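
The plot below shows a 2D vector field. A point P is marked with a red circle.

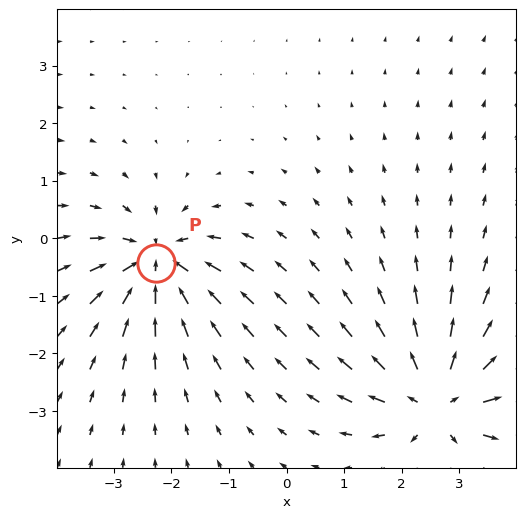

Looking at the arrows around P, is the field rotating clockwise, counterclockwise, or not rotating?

not rotating

Near P at (-2.3, -0.4) the arrows show no circulation. The curl there is ≈0.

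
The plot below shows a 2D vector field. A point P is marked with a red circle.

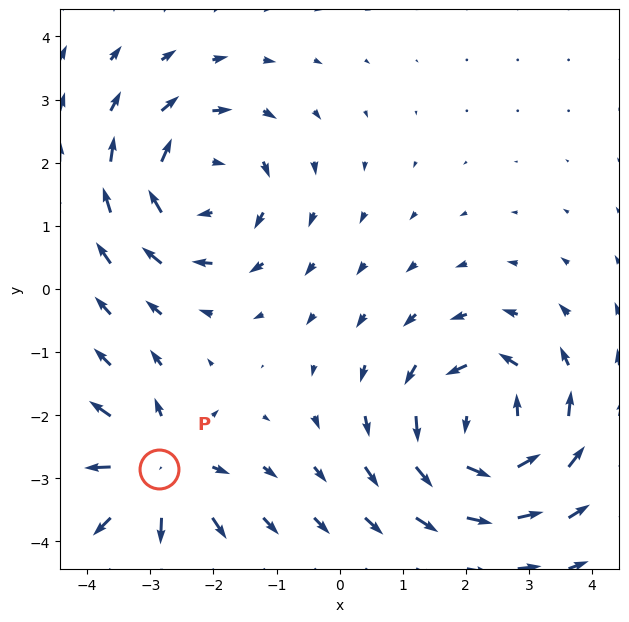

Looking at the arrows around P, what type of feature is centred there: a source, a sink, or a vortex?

source

At P (-2.9, -2.8) the arrows spread outward. Divergence about +5, curl ≈0 — positive divergence with near-zero curl is a source.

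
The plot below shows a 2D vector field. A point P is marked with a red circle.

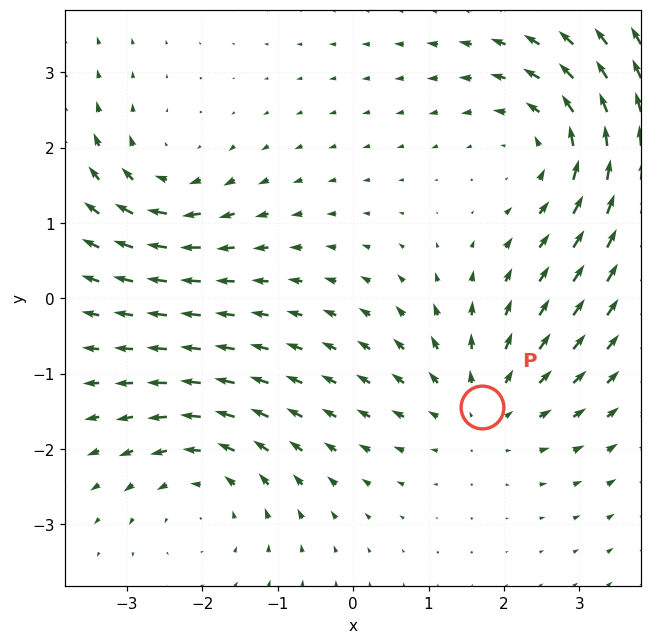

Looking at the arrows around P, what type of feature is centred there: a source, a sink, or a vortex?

At P (1.7, -1.4) the arrows spread outward. Divergence about +4, curl ≈0 — positive divergence with near-zero curl is a source.

source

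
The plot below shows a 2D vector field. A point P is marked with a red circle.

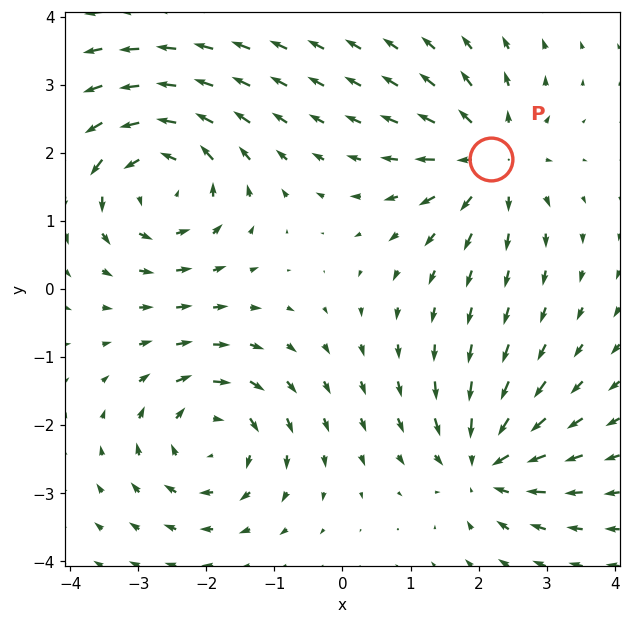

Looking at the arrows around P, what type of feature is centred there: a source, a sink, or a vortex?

At P (2.2, 1.9) the arrows spread outward. Divergence about +5, curl ≈0 — positive divergence with near-zero curl is a source.

source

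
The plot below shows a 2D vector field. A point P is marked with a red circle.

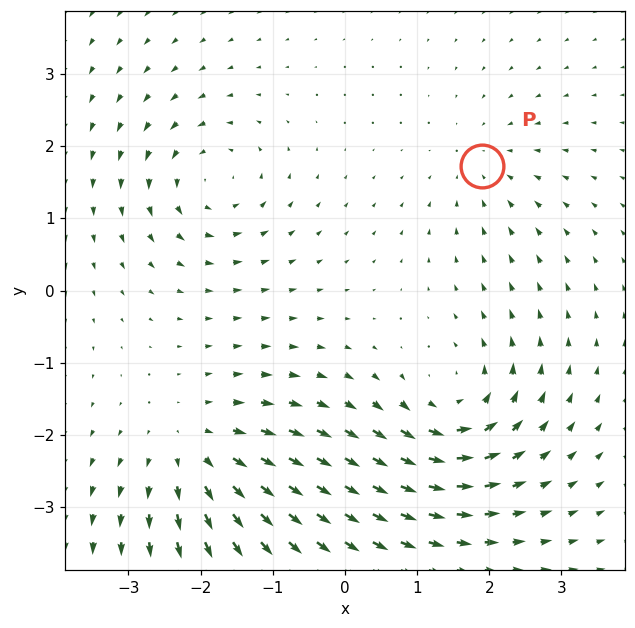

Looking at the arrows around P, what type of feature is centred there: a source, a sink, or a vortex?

sink

At P (1.9, 1.7) the arrows converge inward. Divergence about -3, curl ≈0 — negative divergence with near-zero curl is a sink.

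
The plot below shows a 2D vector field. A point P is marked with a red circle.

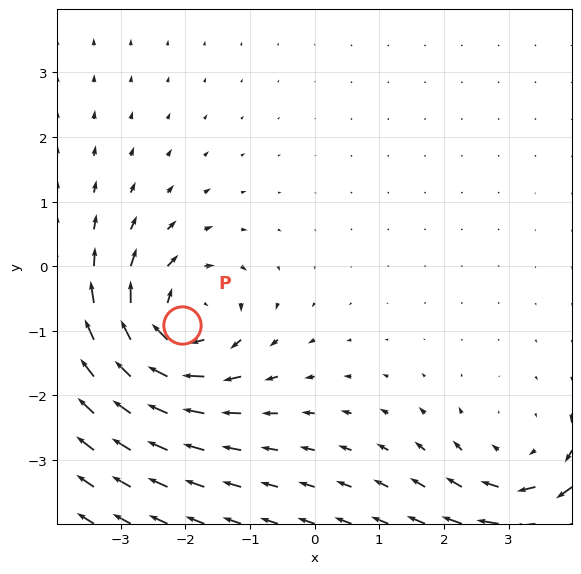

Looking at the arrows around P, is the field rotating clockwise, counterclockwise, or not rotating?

Near P at (-2.0, -0.9) the arrows circulate clockwise. The curl (z-component) there is about -6; negative curl means clockwise rotation.

clockwise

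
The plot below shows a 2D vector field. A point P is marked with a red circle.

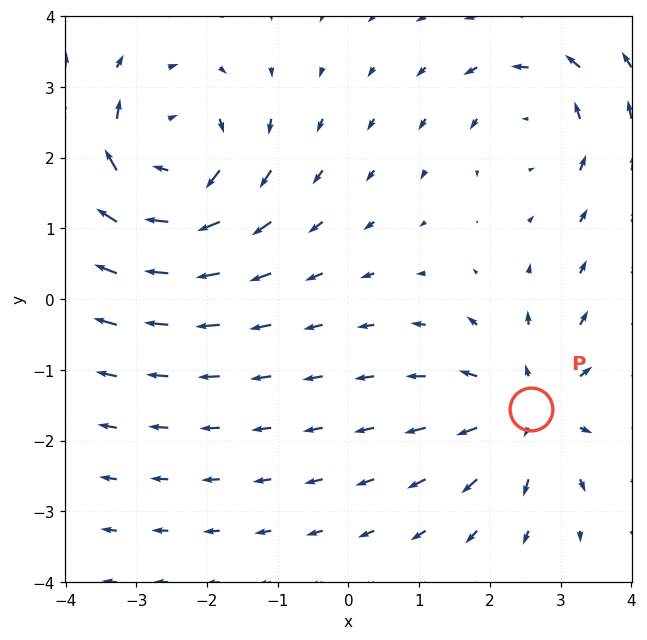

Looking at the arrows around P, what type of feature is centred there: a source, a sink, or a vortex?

source

At P (2.6, -1.6) the arrows spread outward. Divergence about +4, curl ≈0 — positive divergence with near-zero curl is a source.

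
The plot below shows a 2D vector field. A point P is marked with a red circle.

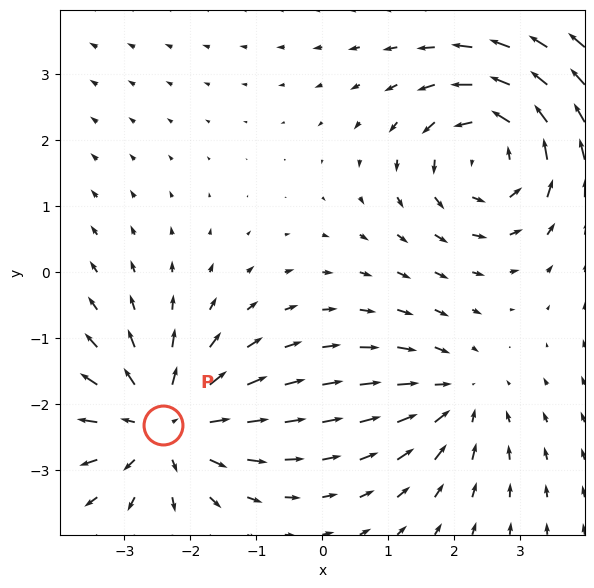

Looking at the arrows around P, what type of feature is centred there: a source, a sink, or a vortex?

source

At P (-2.4, -2.3) the arrows spread outward. Divergence about +5, curl ≈0 — positive divergence with near-zero curl is a source.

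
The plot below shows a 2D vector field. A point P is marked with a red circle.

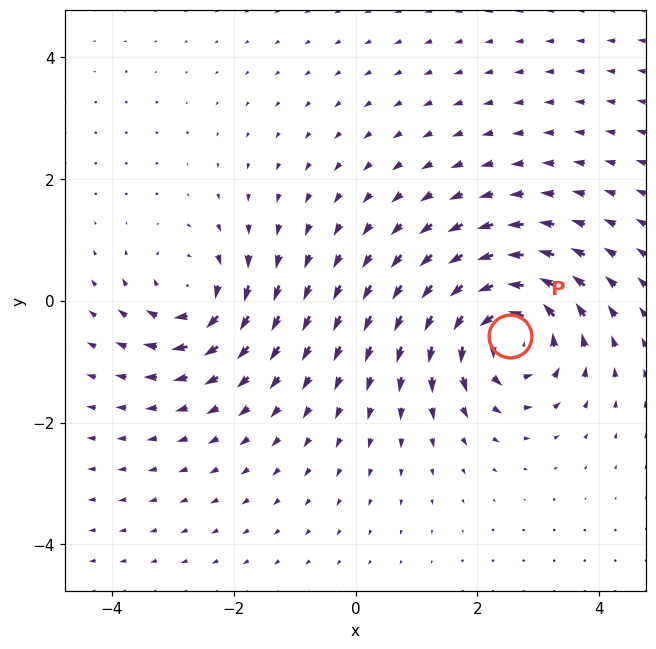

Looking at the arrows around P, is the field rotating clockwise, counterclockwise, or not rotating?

counterclockwise

Near P at (2.5, -0.6) the arrows circulate counterclockwise. The curl (z-component) there is about +5; positive curl means counterclockwise rotation.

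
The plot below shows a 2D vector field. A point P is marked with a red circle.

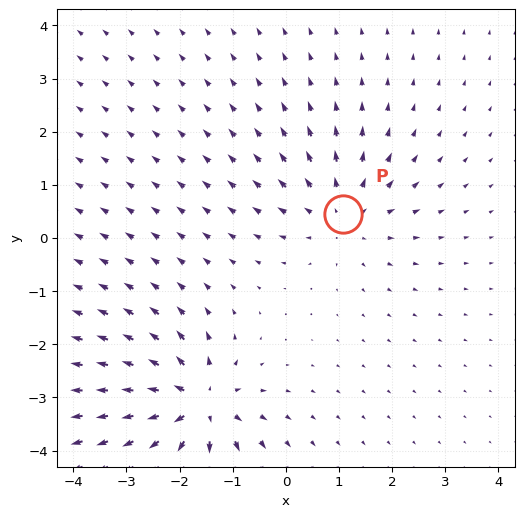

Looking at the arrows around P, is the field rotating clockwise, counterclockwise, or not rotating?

not rotating

Near P at (1.1, 0.5) the arrows show no circulation. The curl there is ≈0.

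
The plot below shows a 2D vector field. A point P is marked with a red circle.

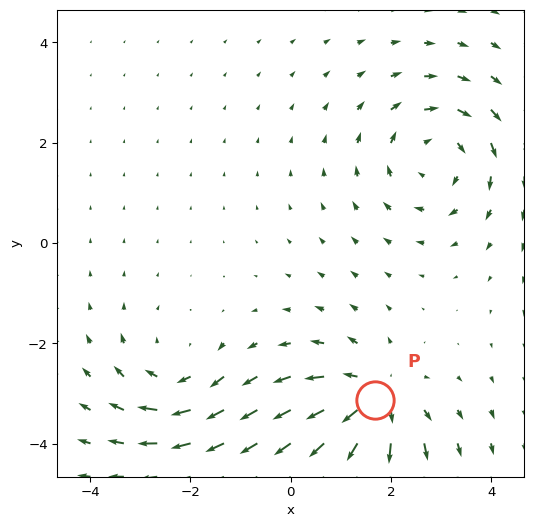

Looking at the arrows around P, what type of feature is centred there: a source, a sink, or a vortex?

source

At P (1.7, -3.1) the arrows spread outward. Divergence about +4, curl ≈0 — positive divergence with near-zero curl is a source.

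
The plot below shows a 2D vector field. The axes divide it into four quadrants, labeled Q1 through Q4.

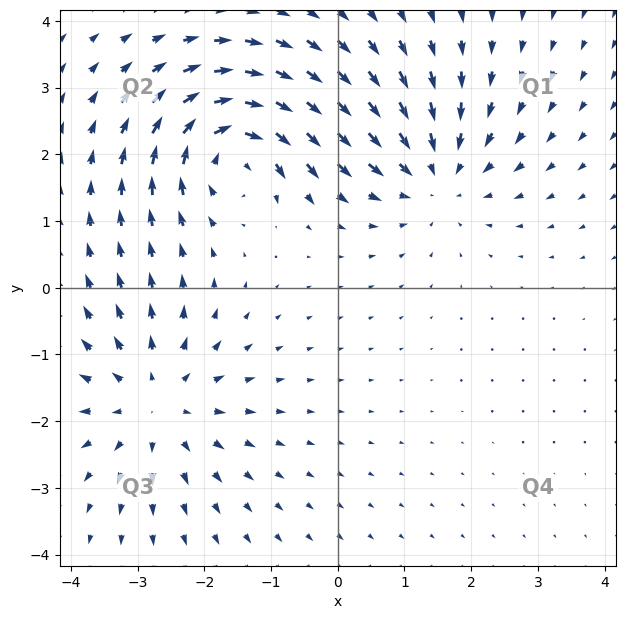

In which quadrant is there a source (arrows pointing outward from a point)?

The source sits at approximately (-2.7, -1.7), which lies in quadrant Q3. The divergence there is about +3, positive as expected for a source.

Q3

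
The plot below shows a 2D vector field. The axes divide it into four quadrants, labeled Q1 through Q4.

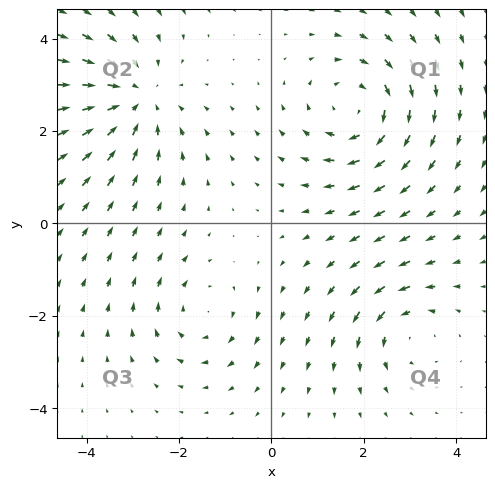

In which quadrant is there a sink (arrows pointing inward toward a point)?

Q2

The sink sits at approximately (-2.9, 2.7), which lies in quadrant Q2. The divergence there is about -4, negative as expected for a sink.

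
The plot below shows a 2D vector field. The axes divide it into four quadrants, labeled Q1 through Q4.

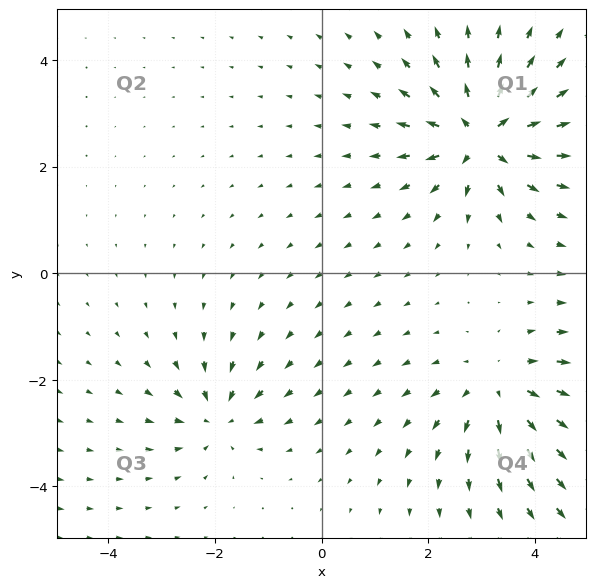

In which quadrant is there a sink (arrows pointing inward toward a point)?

Q3

The sink sits at approximately (-1.9, -2.7), which lies in quadrant Q3. The divergence there is about -4, negative as expected for a sink.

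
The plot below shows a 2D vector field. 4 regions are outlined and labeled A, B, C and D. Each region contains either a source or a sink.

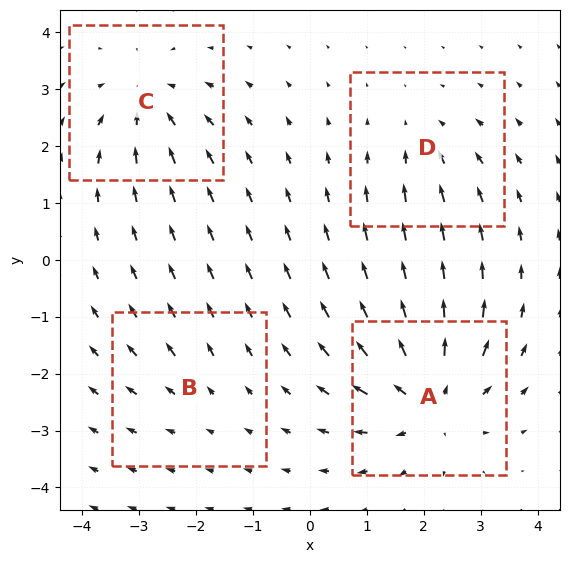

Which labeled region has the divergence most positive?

A

Divergence at each region's feature centre — A: about +6, B: about +2, C: about -5, D: about -3. Region A is most positive.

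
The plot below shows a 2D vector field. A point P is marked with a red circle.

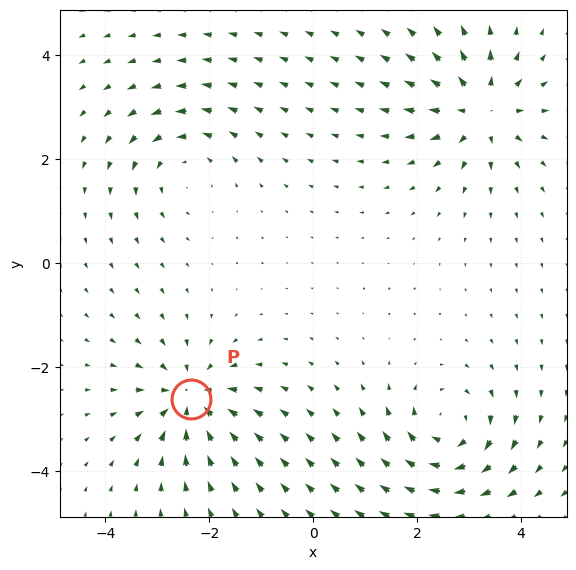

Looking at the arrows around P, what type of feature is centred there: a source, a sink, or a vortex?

sink

At P (-2.4, -2.6) the arrows converge inward. Divergence about -5, curl ≈0 — negative divergence with near-zero curl is a sink.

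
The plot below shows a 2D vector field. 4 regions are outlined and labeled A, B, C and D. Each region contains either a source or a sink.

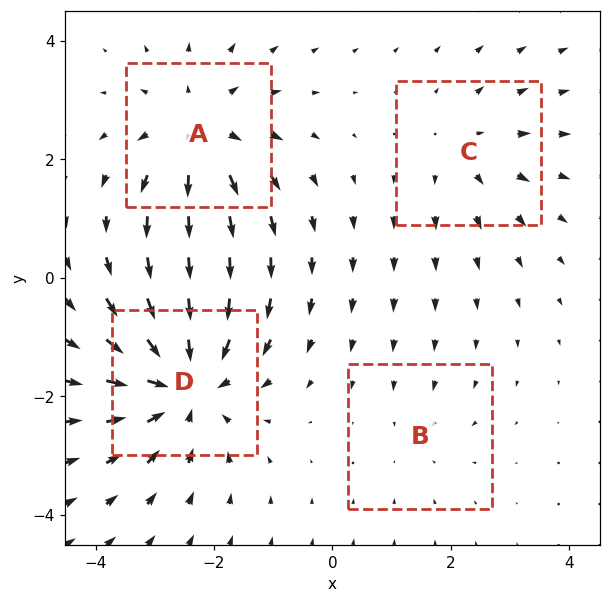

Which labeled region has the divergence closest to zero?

B

Divergence at each region's feature centre — A: about +5, B: about -2, C: about +3, D: about -7. Region B is closest to zero.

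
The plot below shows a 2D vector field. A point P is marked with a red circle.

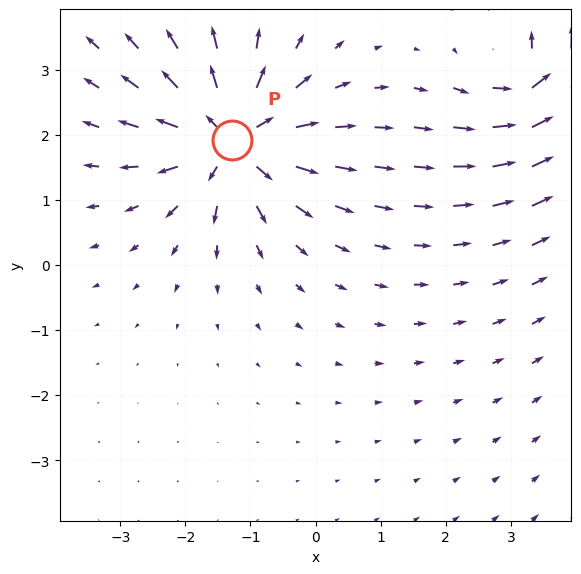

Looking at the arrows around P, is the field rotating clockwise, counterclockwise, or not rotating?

not rotating

Near P at (-1.3, 1.9) the arrows show no circulation. The curl there is ≈0.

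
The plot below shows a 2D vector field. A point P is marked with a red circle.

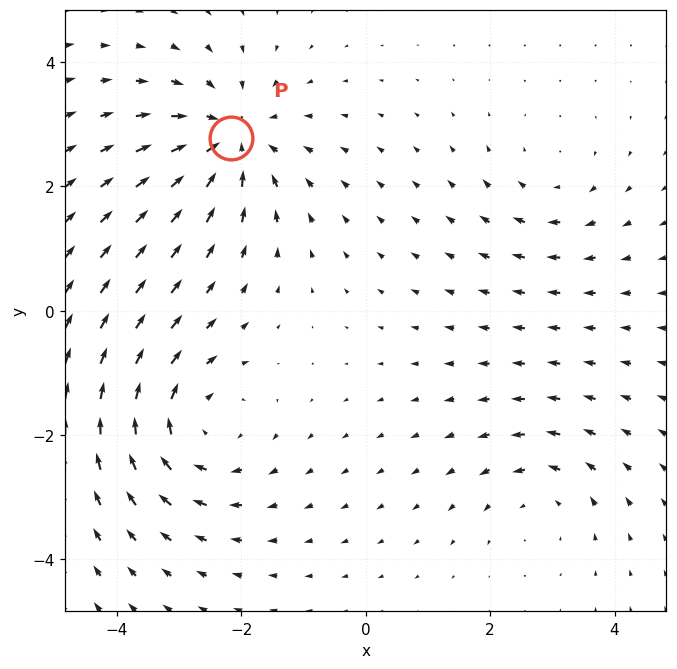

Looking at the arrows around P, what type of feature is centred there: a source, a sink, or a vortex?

At P (-2.2, 2.8) the arrows converge inward. Divergence about -5, curl ≈0 — negative divergence with near-zero curl is a sink.

sink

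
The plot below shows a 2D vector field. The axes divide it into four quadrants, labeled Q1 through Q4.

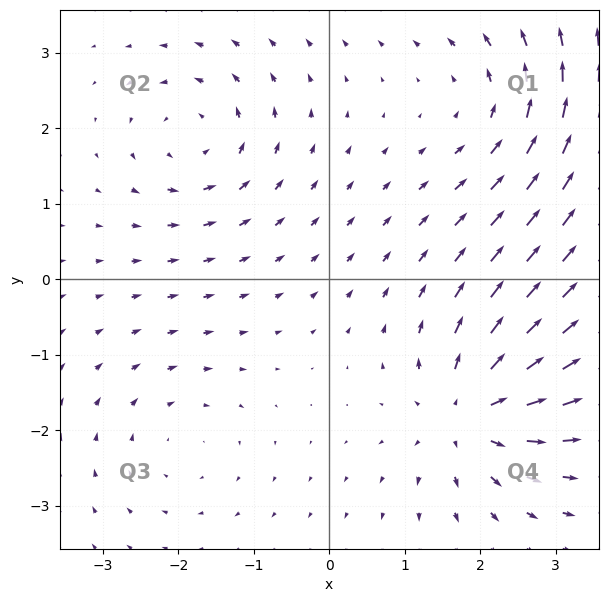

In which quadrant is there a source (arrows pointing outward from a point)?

Q4

The source sits at approximately (1.9, -1.8), which lies in quadrant Q4. The divergence there is about +7, positive as expected for a source.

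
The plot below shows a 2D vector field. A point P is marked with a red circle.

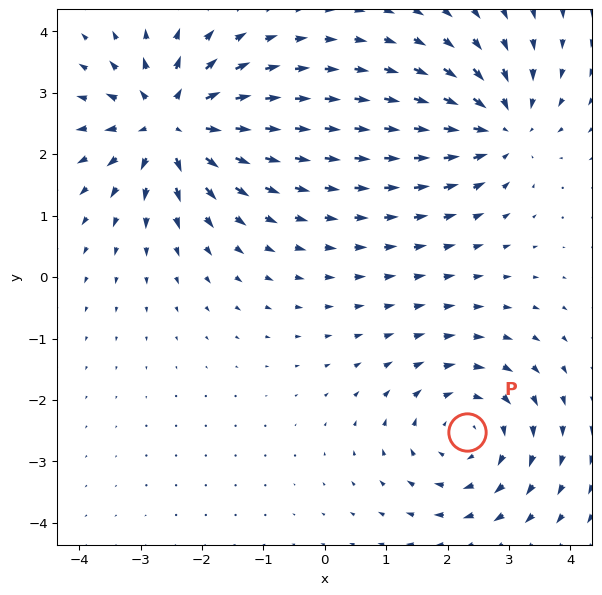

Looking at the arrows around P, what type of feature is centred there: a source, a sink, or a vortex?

At P (2.3, -2.5) the arrows circulate clockwise. Divergence ≈0, curl about -3 — near-zero divergence with nonzero curl is a vortex.

vortex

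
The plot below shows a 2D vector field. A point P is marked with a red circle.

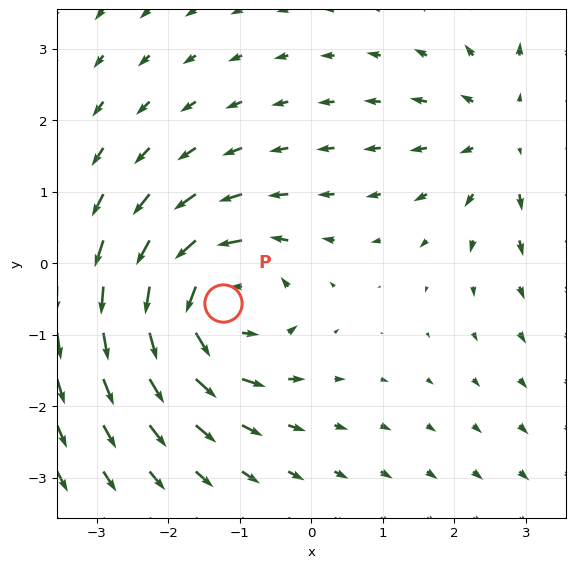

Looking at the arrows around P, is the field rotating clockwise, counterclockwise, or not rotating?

Near P at (-1.2, -0.6) the arrows circulate counterclockwise. The curl (z-component) there is about +6; positive curl means counterclockwise rotation.

counterclockwise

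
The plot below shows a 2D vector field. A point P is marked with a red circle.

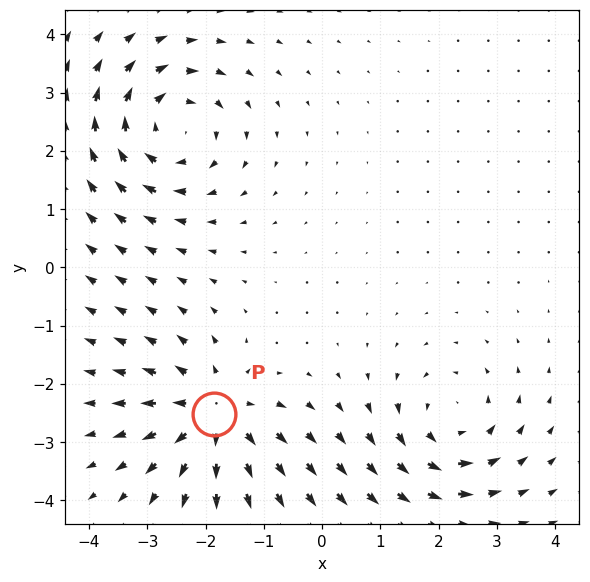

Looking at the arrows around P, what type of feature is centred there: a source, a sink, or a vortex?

At P (-1.9, -2.5) the arrows spread outward. Divergence about +5, curl ≈0 — positive divergence with near-zero curl is a source.

source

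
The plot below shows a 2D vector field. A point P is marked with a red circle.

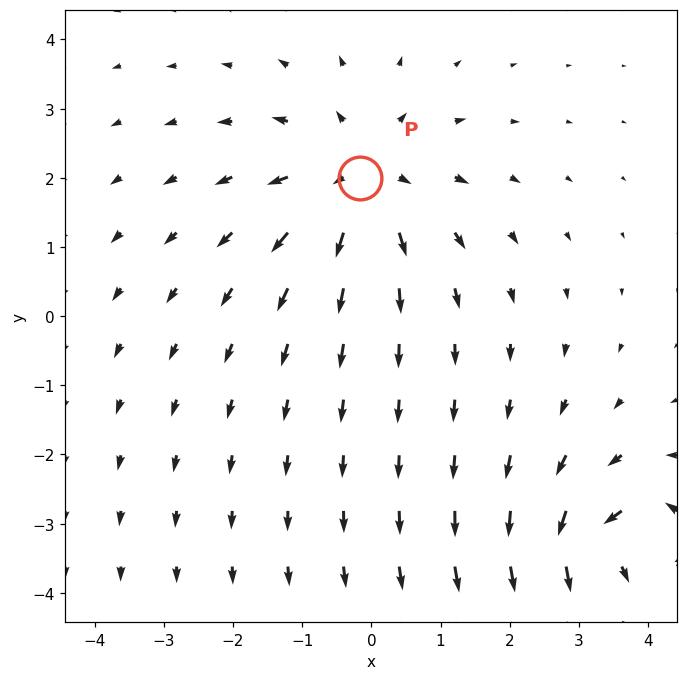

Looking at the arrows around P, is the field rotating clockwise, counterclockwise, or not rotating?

not rotating

Near P at (-0.2, 2.0) the arrows show no circulation. The curl there is ≈0.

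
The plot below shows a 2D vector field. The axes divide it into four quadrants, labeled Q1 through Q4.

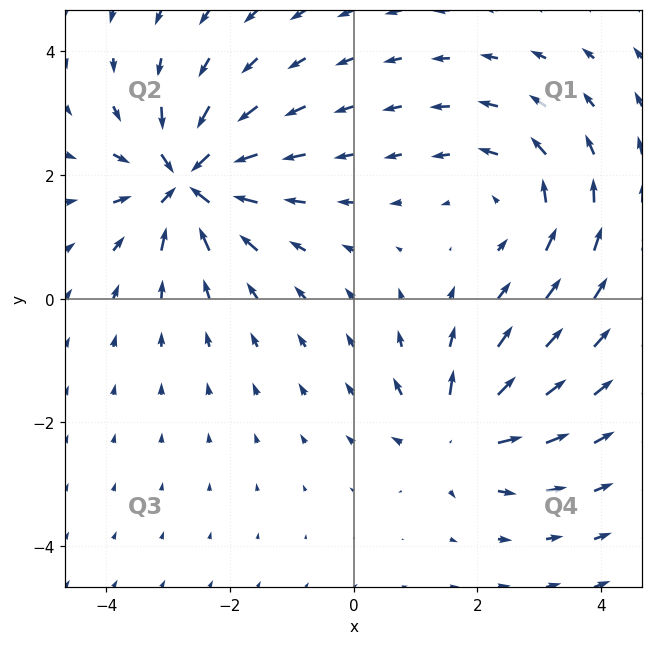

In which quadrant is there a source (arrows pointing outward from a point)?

The source sits at approximately (1.7, -2.2), which lies in quadrant Q4. The divergence there is about +4, positive as expected for a source.

Q4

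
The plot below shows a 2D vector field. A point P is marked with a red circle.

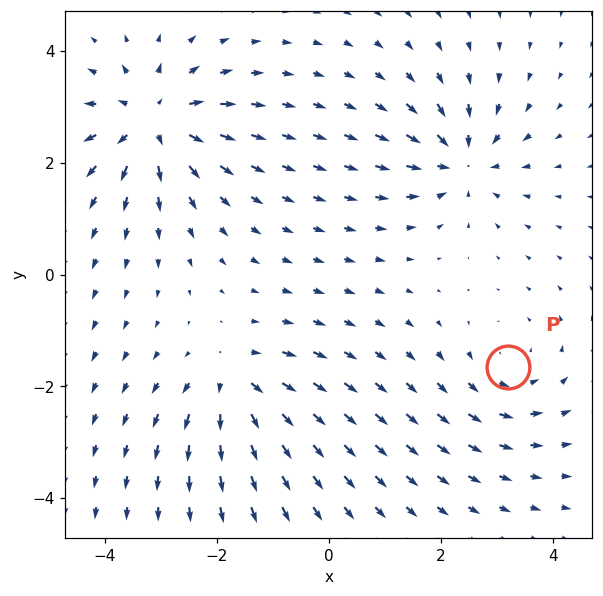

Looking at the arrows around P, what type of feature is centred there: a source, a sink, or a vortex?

At P (3.2, -1.7) the arrows circulate counterclockwise. Divergence ≈0, curl about +3 — near-zero divergence with nonzero curl is a vortex.

vortex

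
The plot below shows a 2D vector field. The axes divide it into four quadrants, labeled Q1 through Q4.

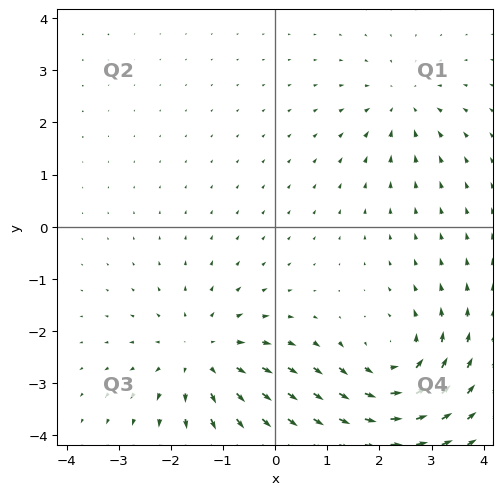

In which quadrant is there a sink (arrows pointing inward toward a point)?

Q1

The sink sits at approximately (2.4, 2.4), which lies in quadrant Q1. The divergence there is about -3, negative as expected for a sink.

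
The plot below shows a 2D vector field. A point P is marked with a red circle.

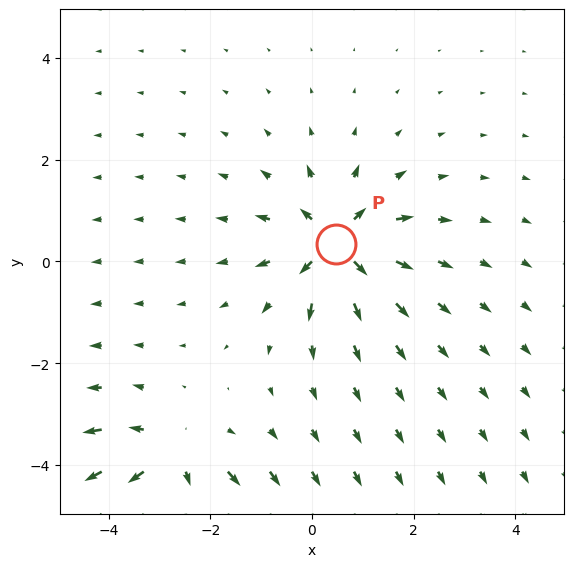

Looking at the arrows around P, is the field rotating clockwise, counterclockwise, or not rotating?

Near P at (0.5, 0.3) the arrows show no circulation. The curl there is ≈0.

not rotating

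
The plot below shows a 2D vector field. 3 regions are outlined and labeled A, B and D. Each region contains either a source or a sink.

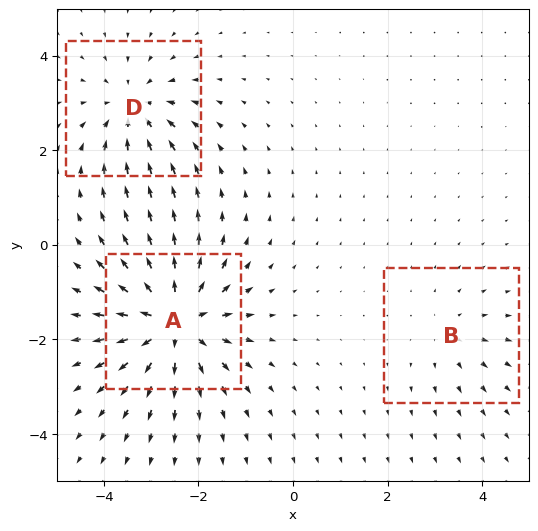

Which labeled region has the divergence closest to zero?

B

Divergence at each region's feature centre — A: about +6, B: about +2, D: about -4. Region B is closest to zero.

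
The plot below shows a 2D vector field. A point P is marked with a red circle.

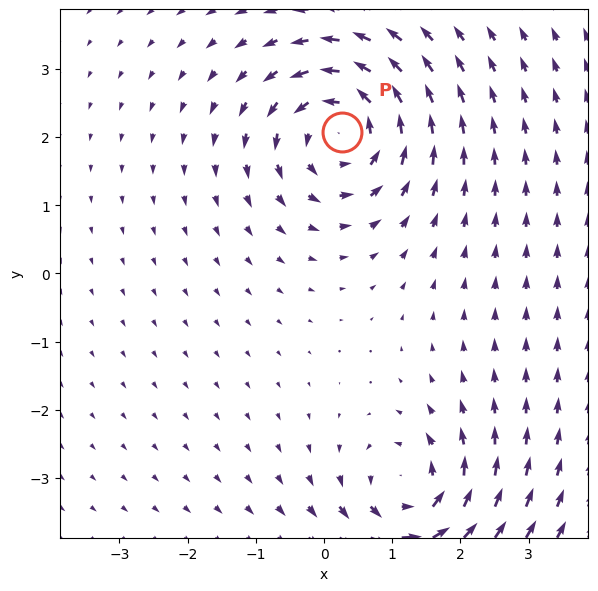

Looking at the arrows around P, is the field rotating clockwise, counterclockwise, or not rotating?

counterclockwise

Near P at (0.3, 2.1) the arrows circulate counterclockwise. The curl (z-component) there is about +5; positive curl means counterclockwise rotation.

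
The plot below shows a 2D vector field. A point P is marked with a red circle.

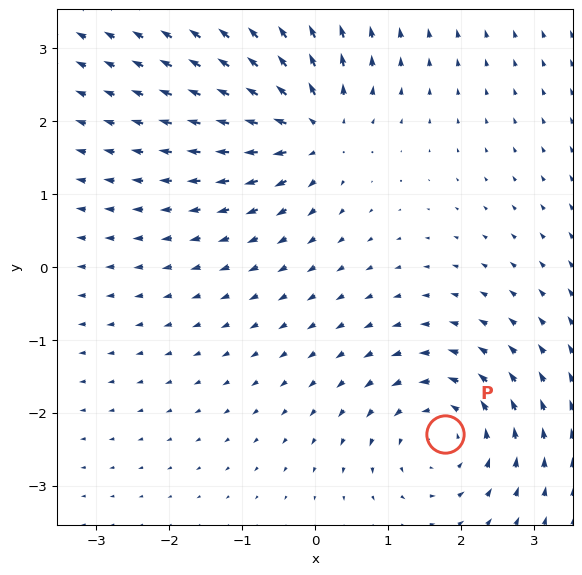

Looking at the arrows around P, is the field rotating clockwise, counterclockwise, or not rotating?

Near P at (1.8, -2.3) the arrows circulate counterclockwise. The curl (z-component) there is about +4; positive curl means counterclockwise rotation.

counterclockwise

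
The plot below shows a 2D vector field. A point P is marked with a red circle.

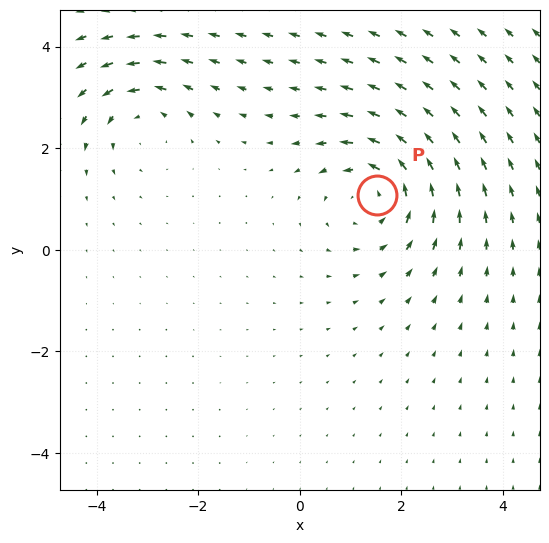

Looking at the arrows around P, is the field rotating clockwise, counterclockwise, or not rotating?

Near P at (1.5, 1.1) the arrows circulate counterclockwise. The curl (z-component) there is about +4; positive curl means counterclockwise rotation.

counterclockwise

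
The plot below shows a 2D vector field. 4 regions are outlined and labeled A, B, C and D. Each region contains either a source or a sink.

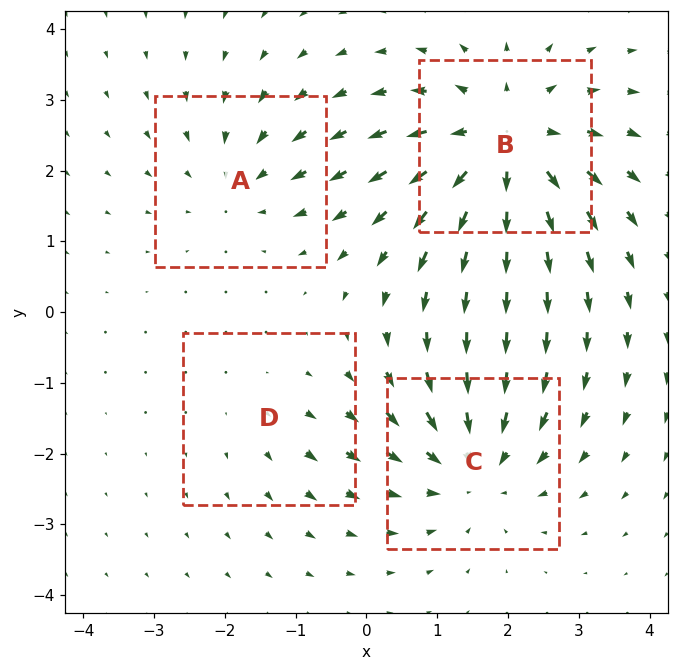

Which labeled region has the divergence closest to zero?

Divergence at each region's feature centre — A: about -3, B: about +6, C: about -4, D: about +2. Region D is closest to zero.

D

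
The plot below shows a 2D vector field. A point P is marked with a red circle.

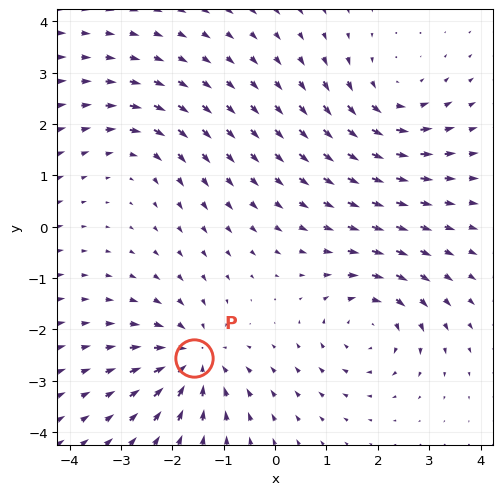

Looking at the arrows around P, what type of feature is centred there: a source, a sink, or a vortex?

At P (-1.6, -2.6) the arrows converge inward. Divergence about -6, curl ≈0 — negative divergence with near-zero curl is a sink.

sink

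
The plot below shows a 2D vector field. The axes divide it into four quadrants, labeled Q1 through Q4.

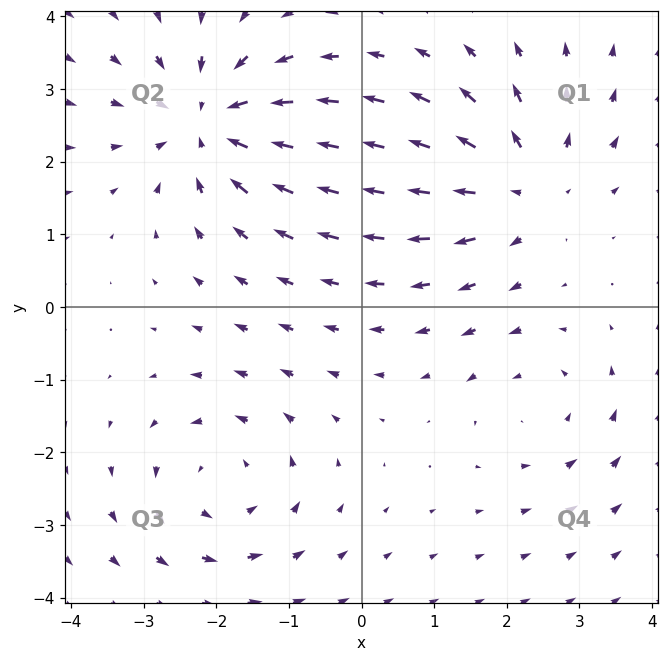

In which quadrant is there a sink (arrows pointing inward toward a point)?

Q2

The sink sits at approximately (-2.1, 2.5), which lies in quadrant Q2. The divergence there is about -5, negative as expected for a sink.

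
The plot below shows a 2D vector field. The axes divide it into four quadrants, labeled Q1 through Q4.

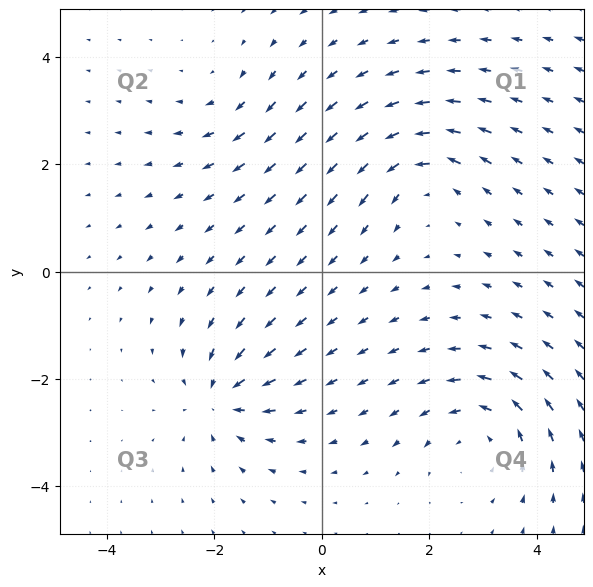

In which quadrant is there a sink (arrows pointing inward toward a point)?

The sink sits at approximately (-1.9, -2.4), which lies in quadrant Q3. The divergence there is about -5, negative as expected for a sink.

Q3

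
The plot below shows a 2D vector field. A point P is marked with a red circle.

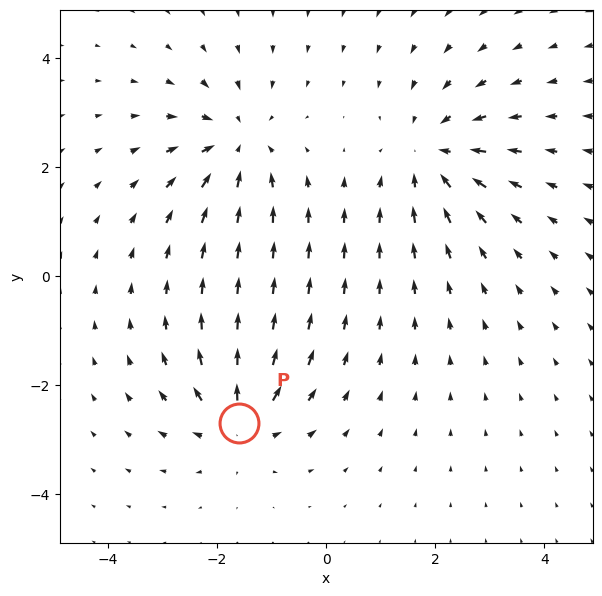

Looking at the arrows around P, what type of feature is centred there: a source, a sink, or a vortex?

source

At P (-1.6, -2.7) the arrows spread outward. Divergence about +5, curl ≈0 — positive divergence with near-zero curl is a source.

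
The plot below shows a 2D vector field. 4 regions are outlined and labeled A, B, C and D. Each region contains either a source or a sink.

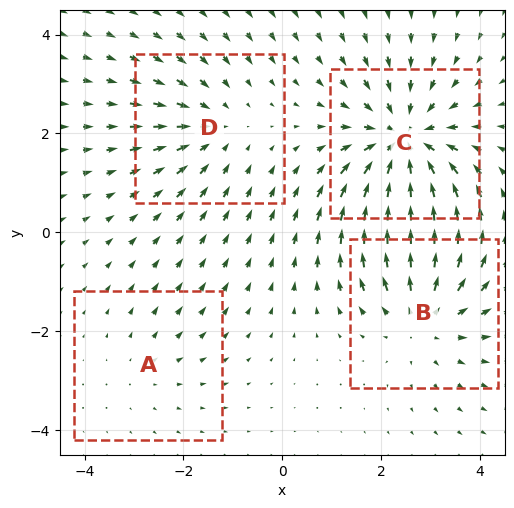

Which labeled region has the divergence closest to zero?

A

Divergence at each region's feature centre — A: about +2, B: about +4, C: about -5, D: about -3. Region A is closest to zero.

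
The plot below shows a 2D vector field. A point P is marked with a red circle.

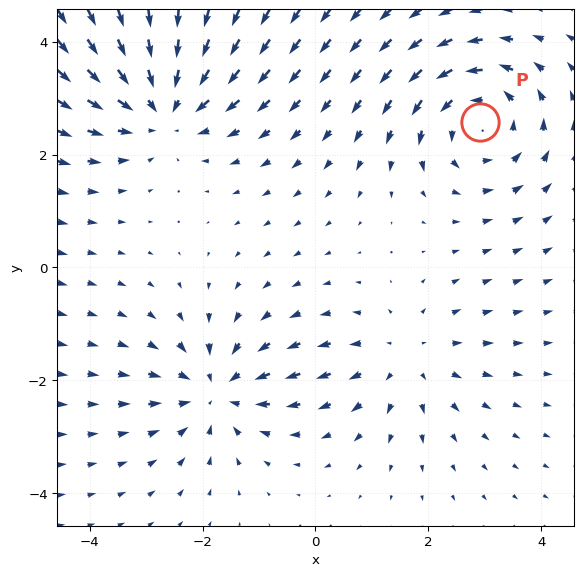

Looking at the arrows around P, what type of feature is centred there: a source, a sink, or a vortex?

vortex

At P (2.9, 2.6) the arrows circulate counterclockwise. Divergence ≈0, curl about +3 — near-zero divergence with nonzero curl is a vortex.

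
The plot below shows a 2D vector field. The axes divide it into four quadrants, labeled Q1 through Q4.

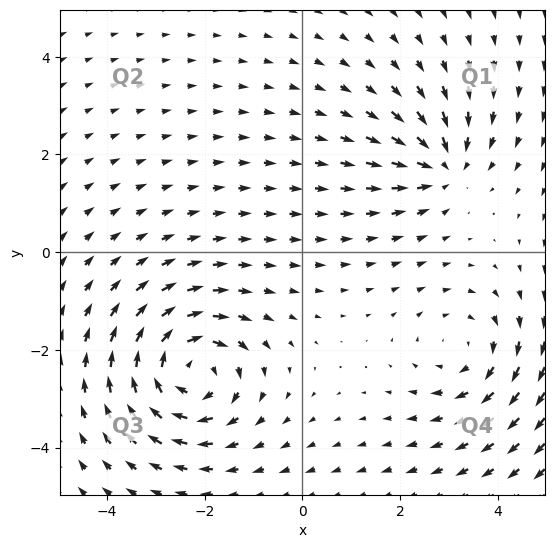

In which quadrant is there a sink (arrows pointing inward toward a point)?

Q1

The sink sits at approximately (2.9, 1.8), which lies in quadrant Q1. The divergence there is about -4, negative as expected for a sink.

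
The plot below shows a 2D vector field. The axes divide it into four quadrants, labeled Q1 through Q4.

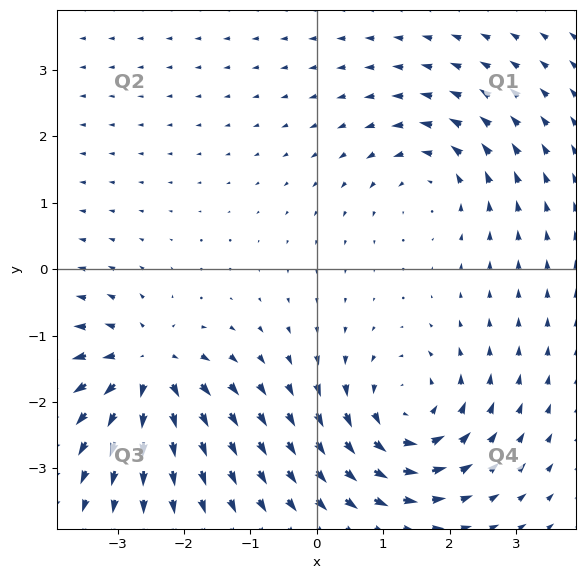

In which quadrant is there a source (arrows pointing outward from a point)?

The source sits at approximately (-2.6, -1.5), which lies in quadrant Q3. The divergence there is about +7, positive as expected for a source.

Q3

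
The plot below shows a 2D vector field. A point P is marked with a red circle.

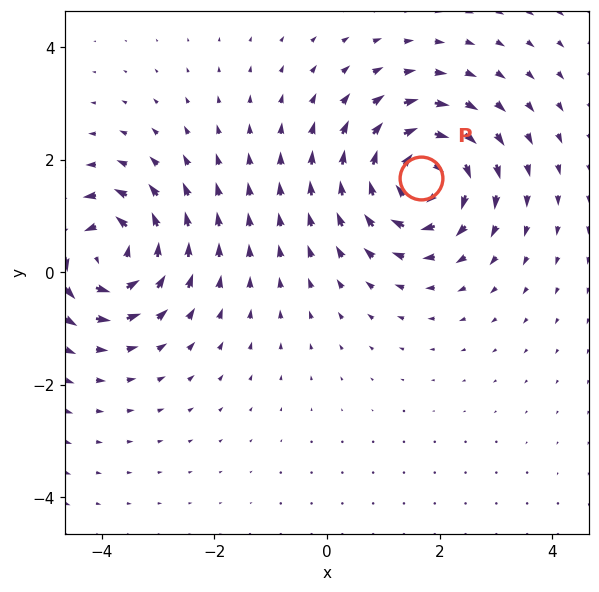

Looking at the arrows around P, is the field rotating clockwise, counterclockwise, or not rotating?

Near P at (1.7, 1.7) the arrows circulate clockwise. The curl (z-component) there is about -7; negative curl means clockwise rotation.

clockwise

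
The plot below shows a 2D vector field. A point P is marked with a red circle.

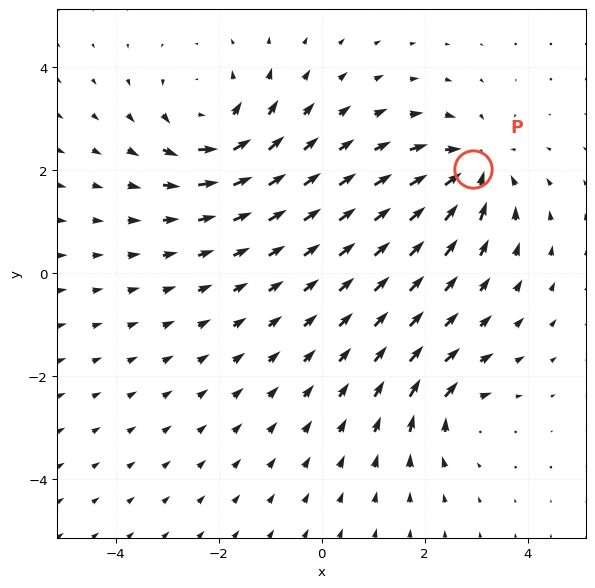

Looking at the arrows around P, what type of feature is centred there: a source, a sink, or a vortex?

At P (2.9, 2.0) the arrows converge inward. Divergence about -5, curl ≈0 — negative divergence with near-zero curl is a sink.

sink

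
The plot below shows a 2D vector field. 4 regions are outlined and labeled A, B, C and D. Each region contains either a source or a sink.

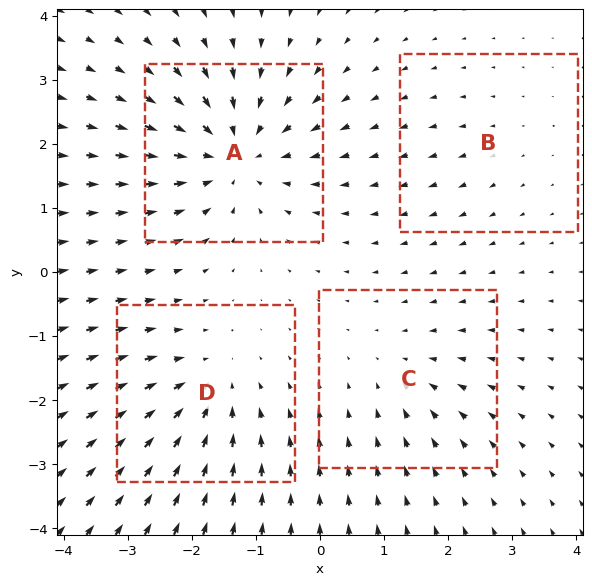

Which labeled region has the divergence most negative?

A

Divergence at each region's feature centre — A: about -7, B: about +2, C: about -3, D: about -5. Region A is most negative.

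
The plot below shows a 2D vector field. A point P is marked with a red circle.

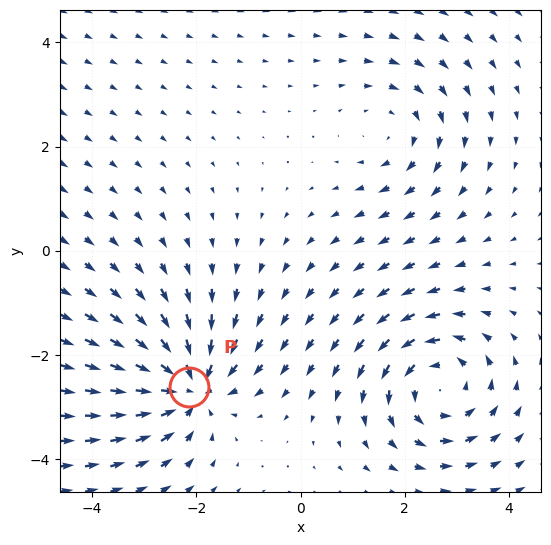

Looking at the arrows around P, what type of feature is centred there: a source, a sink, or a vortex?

At P (-2.1, -2.6) the arrows converge inward. Divergence about -6, curl ≈0 — negative divergence with near-zero curl is a sink.

sink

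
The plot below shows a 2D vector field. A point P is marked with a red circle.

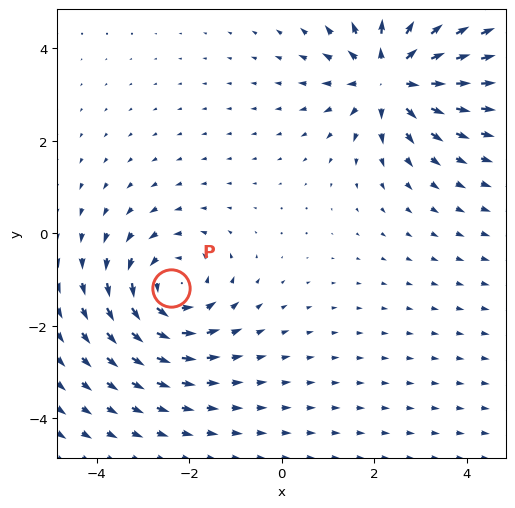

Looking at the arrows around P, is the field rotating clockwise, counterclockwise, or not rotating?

counterclockwise

Near P at (-2.4, -1.2) the arrows circulate counterclockwise. The curl (z-component) there is about +3; positive curl means counterclockwise rotation.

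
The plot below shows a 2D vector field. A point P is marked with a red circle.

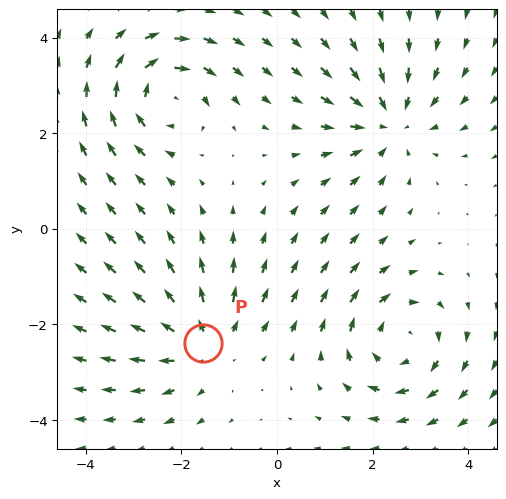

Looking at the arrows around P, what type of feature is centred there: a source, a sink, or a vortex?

source

At P (-1.5, -2.4) the arrows spread outward. Divergence about +3, curl ≈0 — positive divergence with near-zero curl is a source.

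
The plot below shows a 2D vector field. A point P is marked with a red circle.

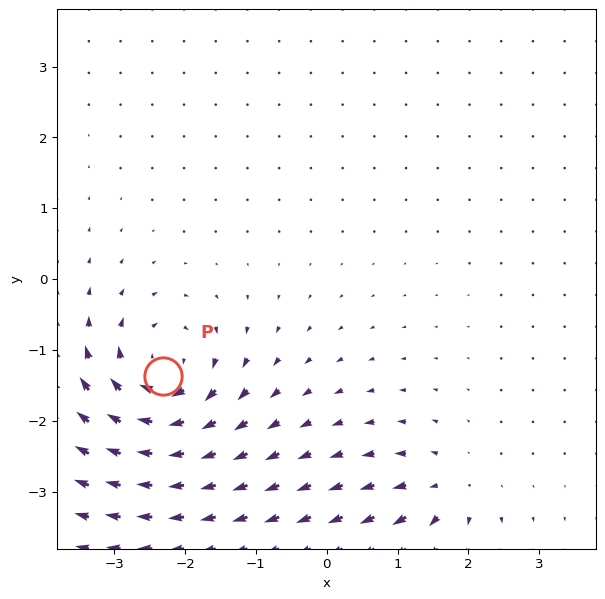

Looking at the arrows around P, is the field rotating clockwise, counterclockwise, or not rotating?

clockwise

Near P at (-2.3, -1.4) the arrows circulate clockwise. The curl (z-component) there is about -7; negative curl means clockwise rotation.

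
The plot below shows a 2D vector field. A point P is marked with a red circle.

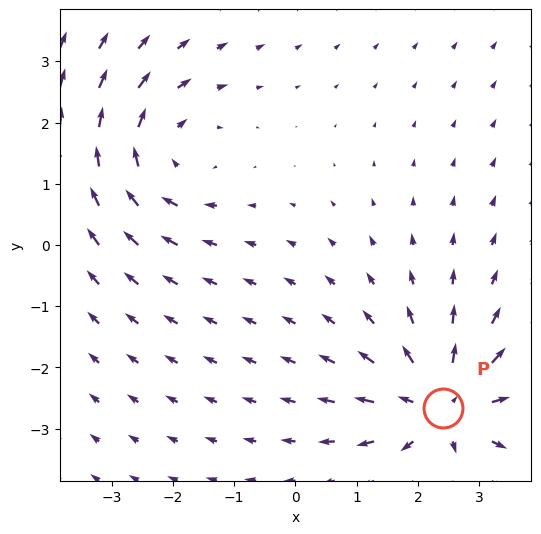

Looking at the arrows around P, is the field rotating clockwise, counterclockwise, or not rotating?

Near P at (2.4, -2.7) the arrows show no circulation. The curl there is ≈0.

not rotating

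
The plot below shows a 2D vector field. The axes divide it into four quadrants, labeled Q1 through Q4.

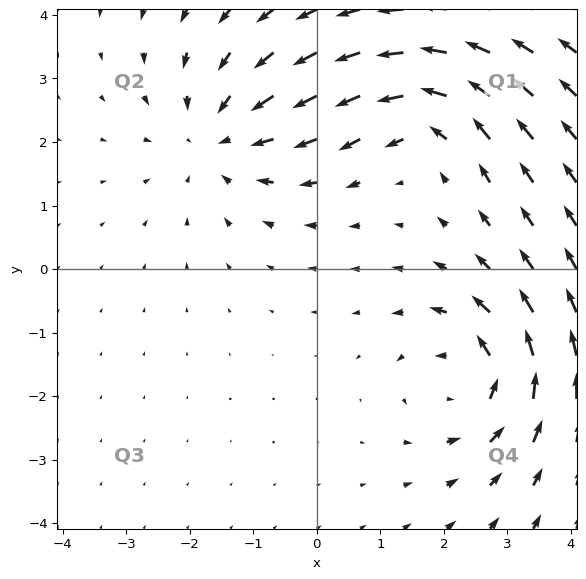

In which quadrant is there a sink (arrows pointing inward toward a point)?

Q2

The sink sits at approximately (-1.5, 2.1), which lies in quadrant Q2. The divergence there is about -3, negative as expected for a sink.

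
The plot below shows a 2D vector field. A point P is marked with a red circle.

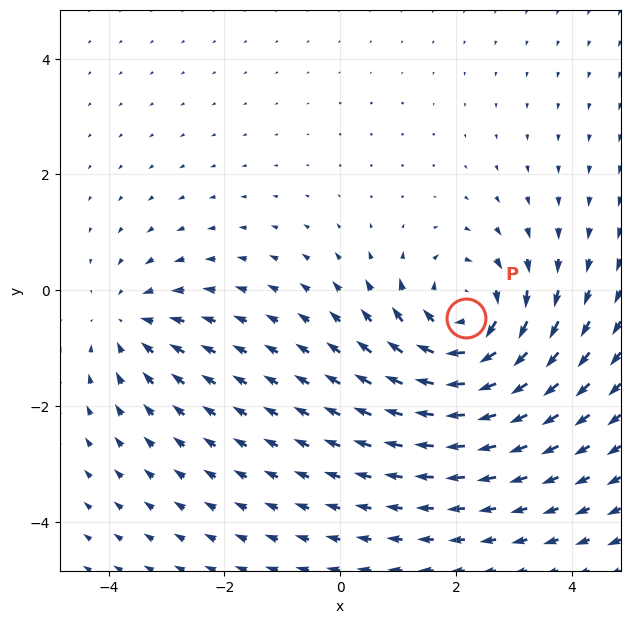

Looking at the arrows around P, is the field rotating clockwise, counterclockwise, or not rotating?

Near P at (2.2, -0.5) the arrows circulate clockwise. The curl (z-component) there is about -5; negative curl means clockwise rotation.

clockwise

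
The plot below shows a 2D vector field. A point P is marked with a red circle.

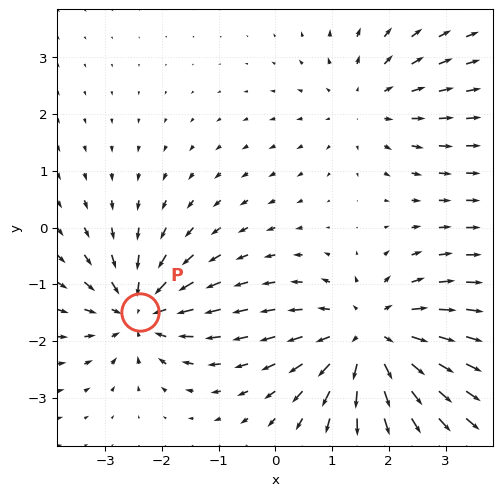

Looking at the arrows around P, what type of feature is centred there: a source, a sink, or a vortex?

sink

At P (-2.4, -1.5) the arrows converge inward. Divergence about -4, curl ≈0 — negative divergence with near-zero curl is a sink.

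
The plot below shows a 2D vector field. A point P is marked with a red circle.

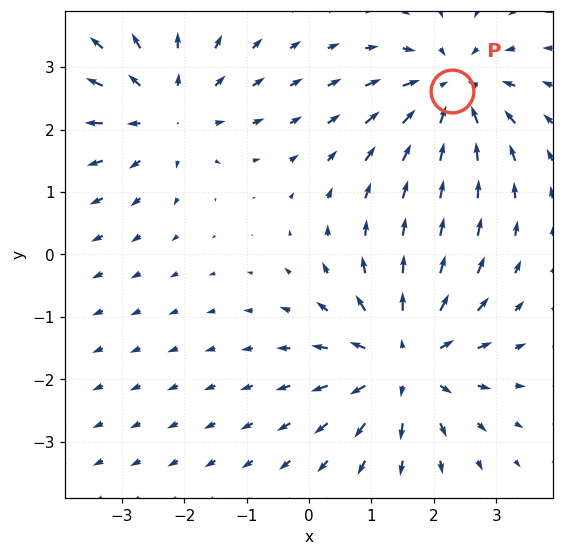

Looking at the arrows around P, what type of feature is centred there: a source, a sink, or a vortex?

sink

At P (2.3, 2.6) the arrows converge inward. Divergence about -3, curl ≈0 — negative divergence with near-zero curl is a sink.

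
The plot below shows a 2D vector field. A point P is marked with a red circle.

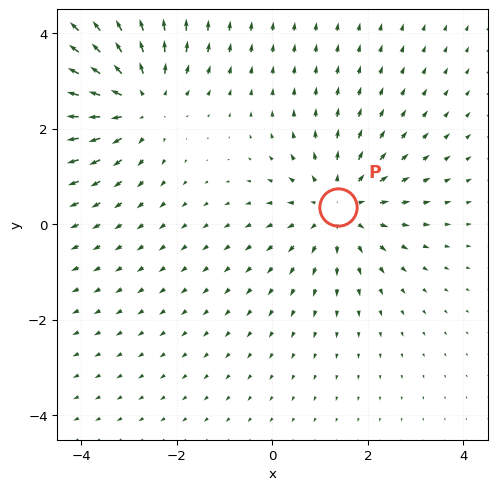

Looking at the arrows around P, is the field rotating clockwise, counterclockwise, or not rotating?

not rotating

Near P at (1.4, 0.4) the arrows show no circulation. The curl there is ≈0.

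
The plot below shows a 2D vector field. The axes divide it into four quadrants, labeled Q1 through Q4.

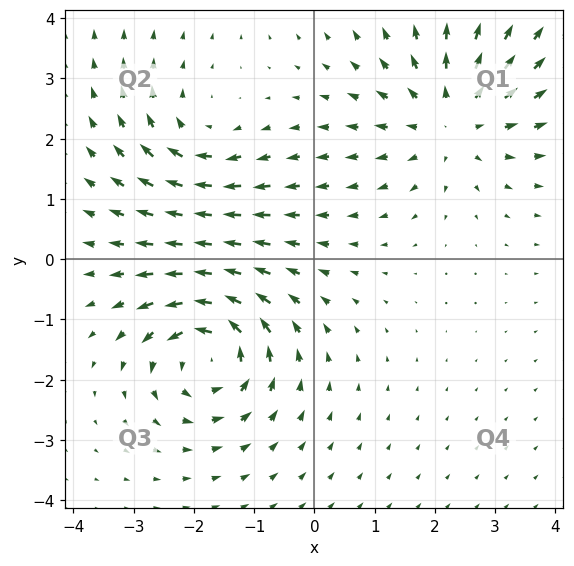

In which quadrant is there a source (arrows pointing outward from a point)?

Q1

The source sits at approximately (2.3, 2.3), which lies in quadrant Q1. The divergence there is about +4, positive as expected for a source.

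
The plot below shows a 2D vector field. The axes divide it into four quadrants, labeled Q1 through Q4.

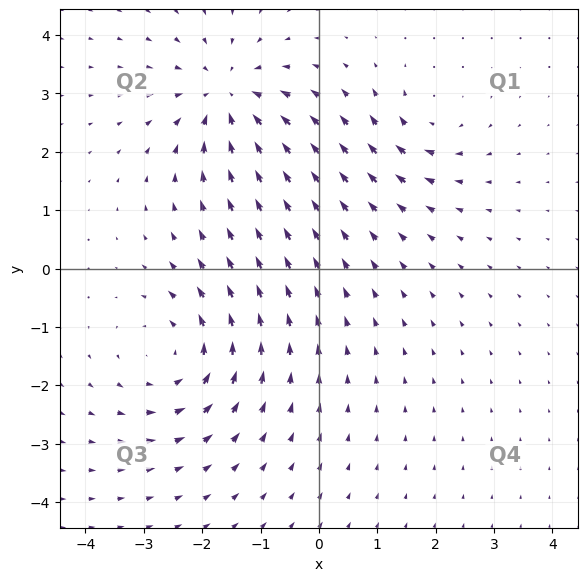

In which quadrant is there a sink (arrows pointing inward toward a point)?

The sink sits at approximately (-1.6, 2.9), which lies in quadrant Q2. The divergence there is about -5, negative as expected for a sink.

Q2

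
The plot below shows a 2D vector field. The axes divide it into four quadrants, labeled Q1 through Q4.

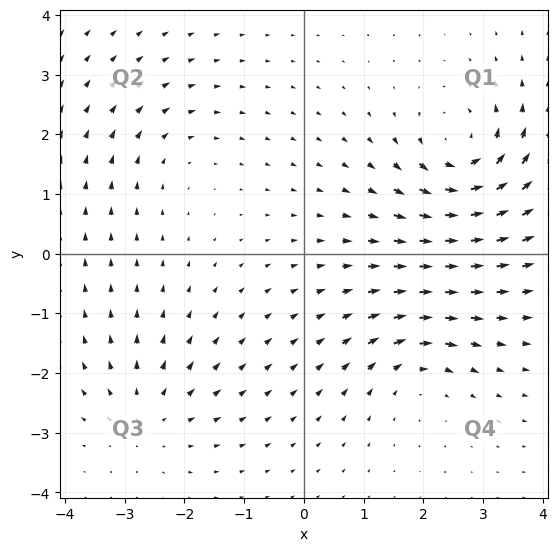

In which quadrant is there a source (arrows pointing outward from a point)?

The source sits at approximately (-2.6, -2.7), which lies in quadrant Q3. The divergence there is about +3, positive as expected for a source.

Q3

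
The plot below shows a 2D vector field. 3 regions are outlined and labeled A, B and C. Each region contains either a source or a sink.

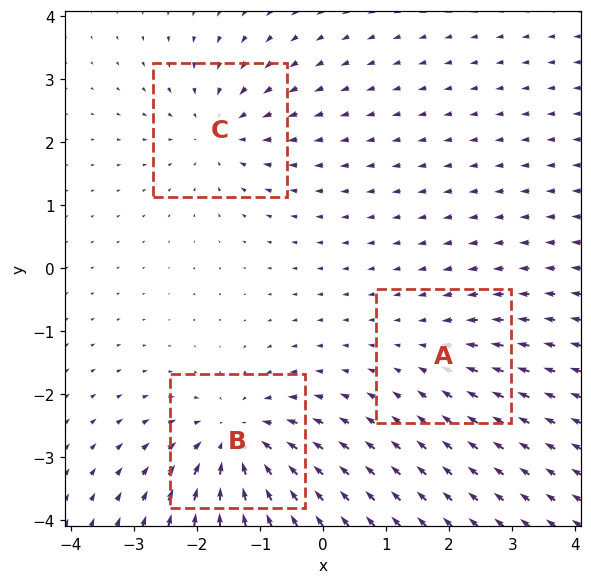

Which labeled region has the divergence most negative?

B

Divergence at each region's feature centre — A: about -2, B: about -5, C: about -4. Region B is most negative.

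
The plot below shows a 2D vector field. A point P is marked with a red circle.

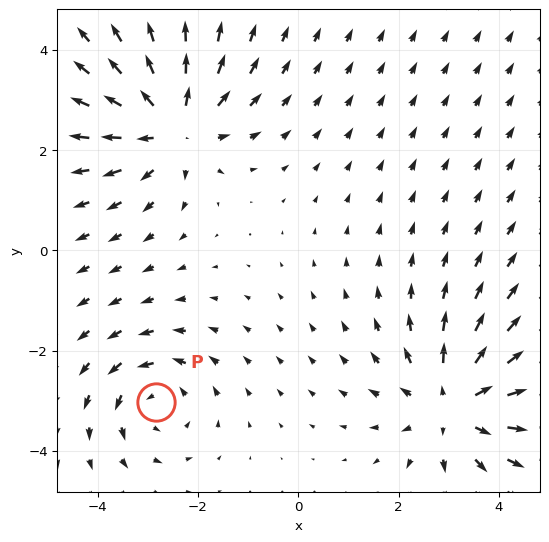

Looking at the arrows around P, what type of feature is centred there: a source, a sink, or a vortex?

At P (-2.8, -3.0) the arrows circulate counterclockwise. Divergence ≈0, curl about +3 — near-zero divergence with nonzero curl is a vortex.

vortex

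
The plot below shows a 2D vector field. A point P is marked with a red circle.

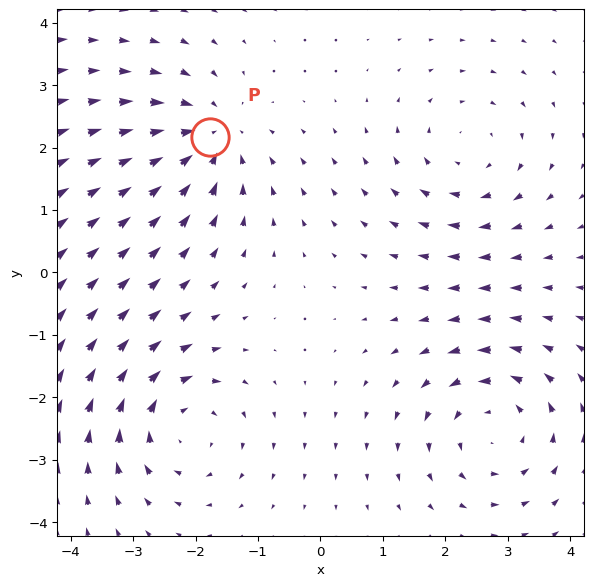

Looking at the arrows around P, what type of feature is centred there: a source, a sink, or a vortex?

sink

At P (-1.8, 2.2) the arrows converge inward. Divergence about -3, curl ≈0 — negative divergence with near-zero curl is a sink.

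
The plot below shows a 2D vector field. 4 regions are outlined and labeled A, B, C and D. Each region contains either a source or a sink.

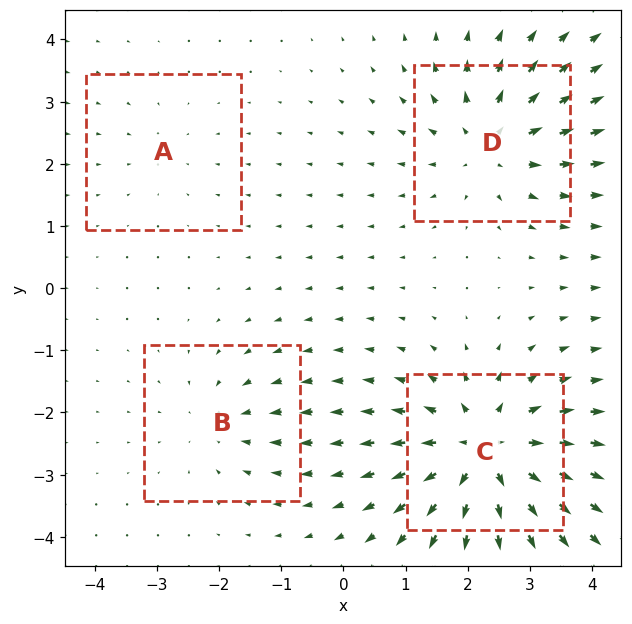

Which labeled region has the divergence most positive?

Divergence at each region's feature centre — A: about -2, B: about -3, C: about +7, D: about +5. Region C is most positive.

C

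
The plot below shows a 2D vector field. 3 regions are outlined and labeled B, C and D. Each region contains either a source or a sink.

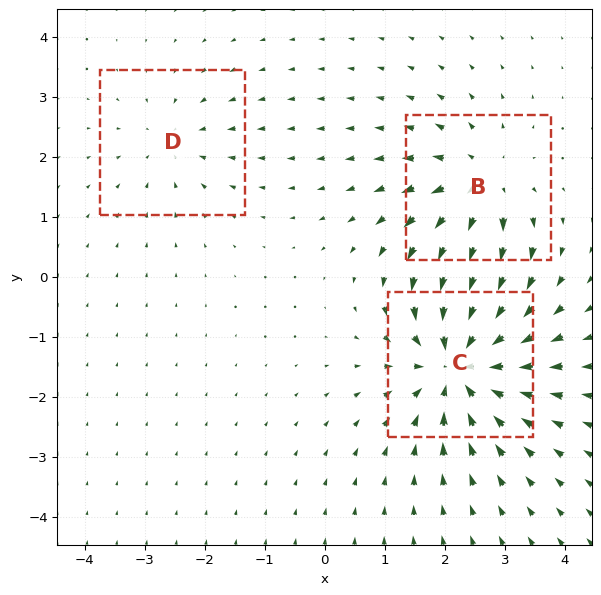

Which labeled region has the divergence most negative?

C

Divergence at each region's feature centre — B: about +3, C: about -5, D: about -2. Region C is most negative.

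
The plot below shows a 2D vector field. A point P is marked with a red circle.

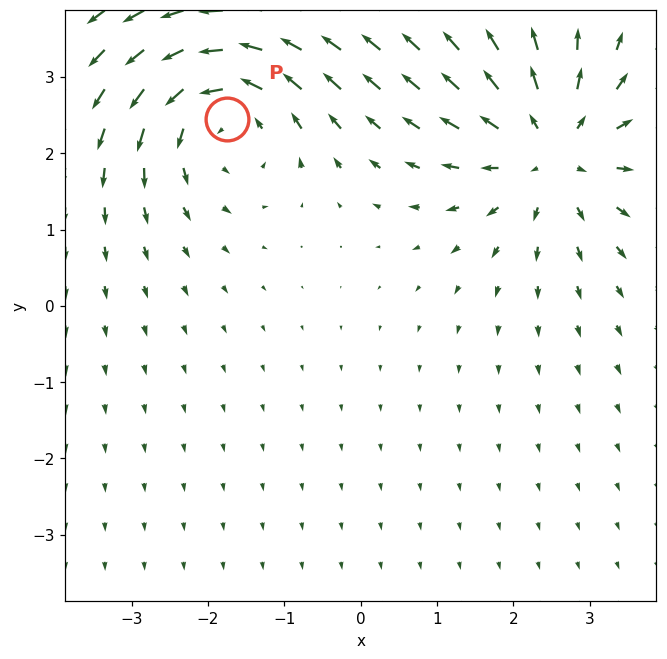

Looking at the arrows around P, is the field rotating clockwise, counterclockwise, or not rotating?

counterclockwise

Near P at (-1.8, 2.4) the arrows circulate counterclockwise. The curl (z-component) there is about +4; positive curl means counterclockwise rotation.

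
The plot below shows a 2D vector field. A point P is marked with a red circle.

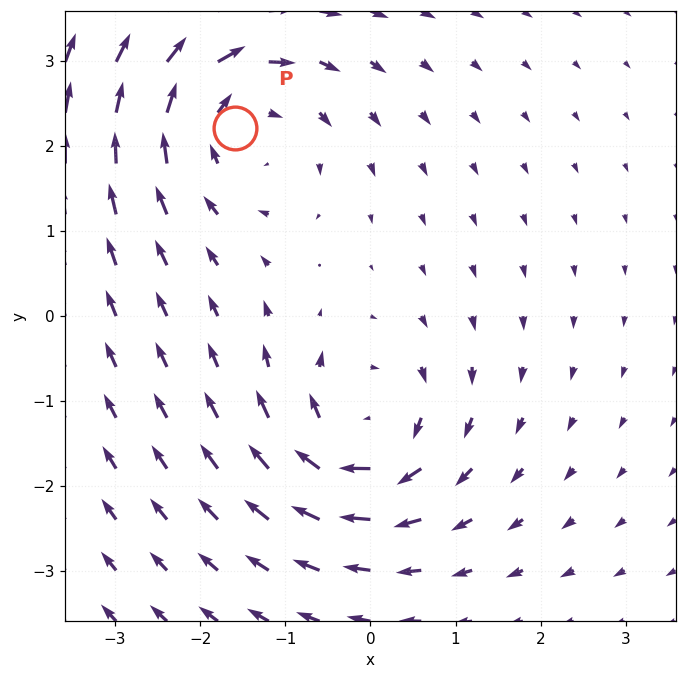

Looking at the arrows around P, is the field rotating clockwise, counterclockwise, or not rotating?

Near P at (-1.6, 2.2) the arrows circulate clockwise. The curl (z-component) there is about -4; negative curl means clockwise rotation.

clockwise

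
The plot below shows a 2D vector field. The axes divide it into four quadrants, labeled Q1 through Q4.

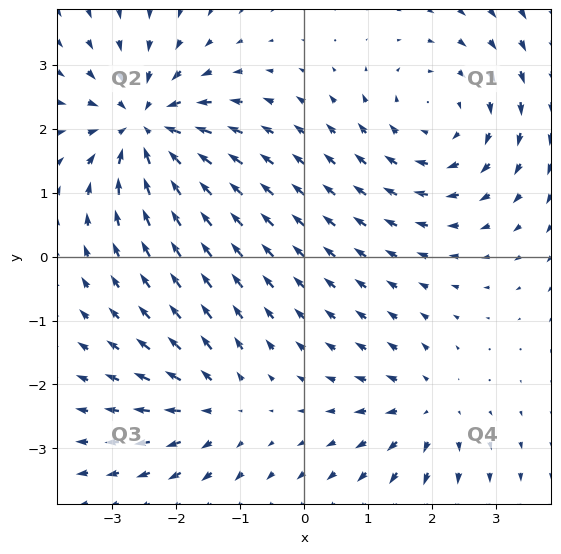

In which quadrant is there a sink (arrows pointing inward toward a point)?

The sink sits at approximately (-2.5, 2.0), which lies in quadrant Q2. The divergence there is about -6, negative as expected for a sink.

Q2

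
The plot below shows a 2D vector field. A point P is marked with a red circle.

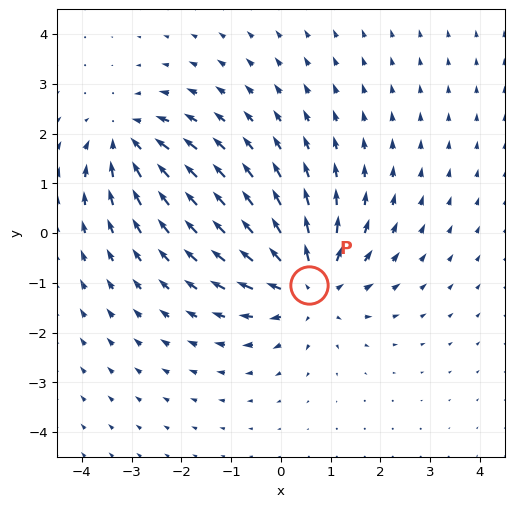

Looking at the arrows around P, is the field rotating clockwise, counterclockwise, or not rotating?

Near P at (0.6, -1.0) the arrows show no circulation. The curl there is ≈0.

not rotating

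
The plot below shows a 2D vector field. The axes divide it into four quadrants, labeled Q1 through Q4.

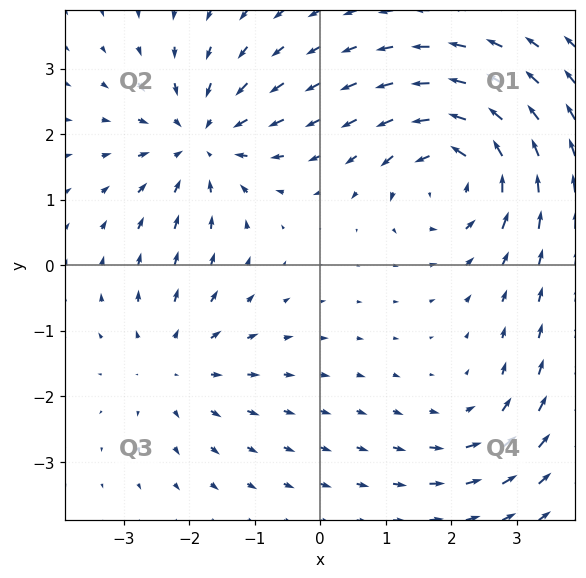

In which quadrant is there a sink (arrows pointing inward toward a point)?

Q2

The sink sits at approximately (-1.8, 1.9), which lies in quadrant Q2. The divergence there is about -5, negative as expected for a sink.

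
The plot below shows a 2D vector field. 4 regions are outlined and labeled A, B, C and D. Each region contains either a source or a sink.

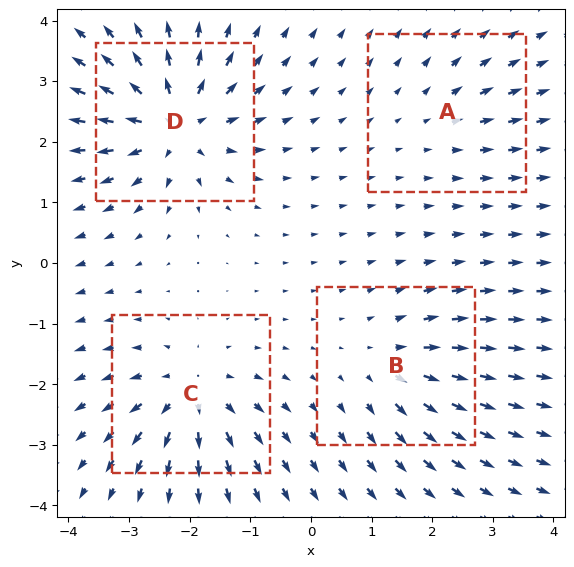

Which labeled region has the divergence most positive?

Divergence at each region's feature centre — A: about +2, B: about +4, C: about +6, D: about +8. Region D is most positive.

D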